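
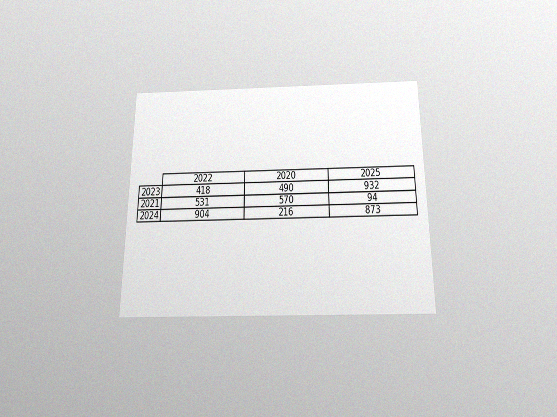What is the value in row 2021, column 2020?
The chart is viewed slightly from below, with some photo noise. The (2021, 2020) cell reads 570.

570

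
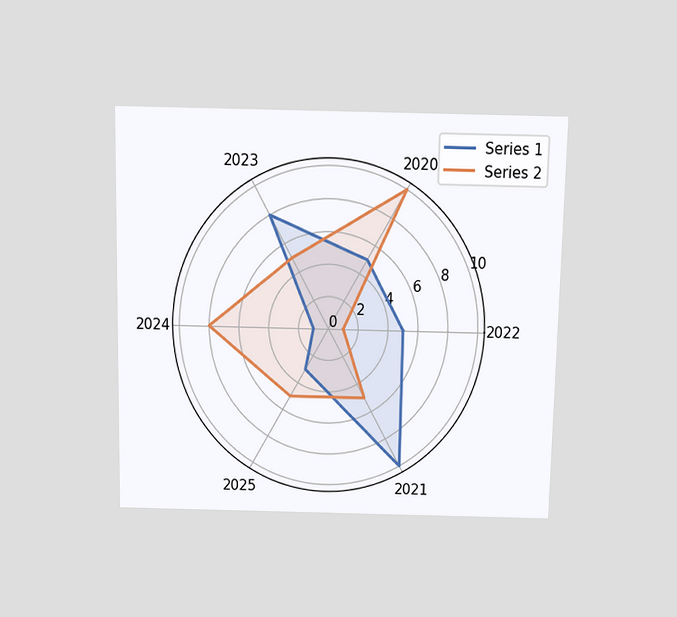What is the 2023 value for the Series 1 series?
8

The chart is viewed slightly from above. On the 2023 axis, Series 1 reaches 8.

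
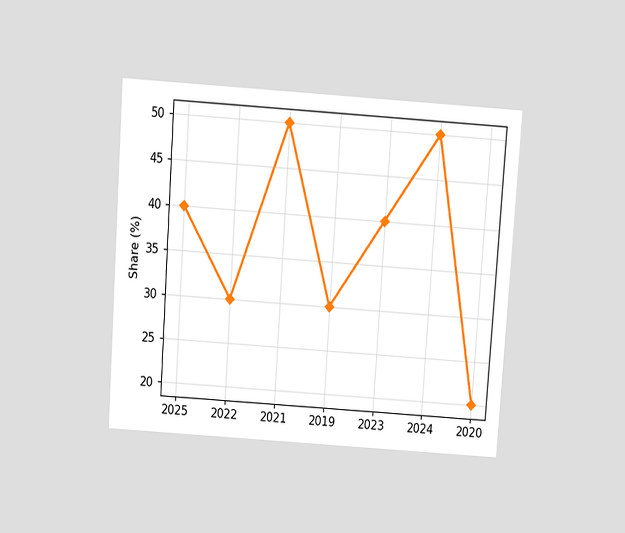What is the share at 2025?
The chart is tilted about 4° clockwise and viewed slightly from above. At 2025, the line is at 40%.

40%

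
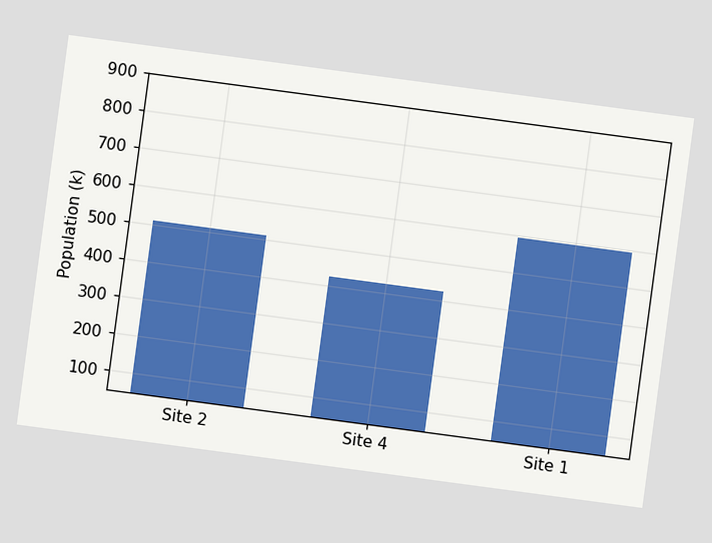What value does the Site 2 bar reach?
510k

The chart is tilted about 8° clockwise. Reading along the chart's y-axis, the Site 2 bar reaches 510k.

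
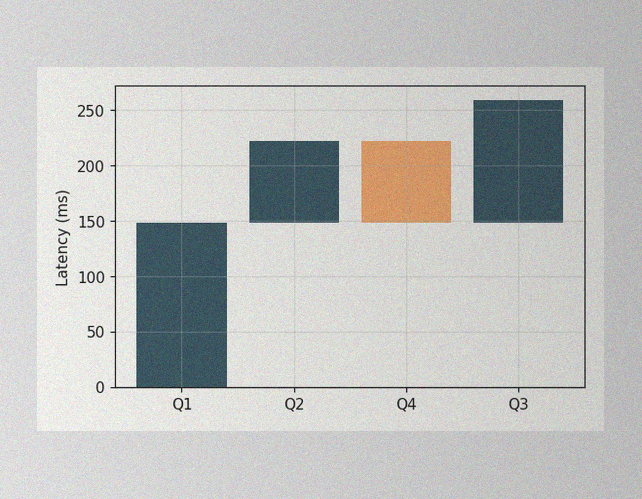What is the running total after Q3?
259ms

The image has some photo noise and uneven lighting. After Q3 the running total reaches 259ms.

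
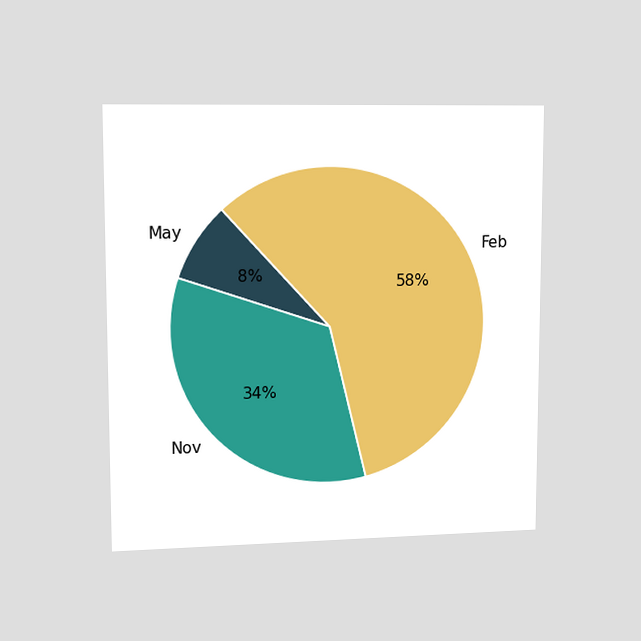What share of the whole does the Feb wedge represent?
58%

The chart is viewed slightly from the left. The Feb slice takes up 58% of the pie.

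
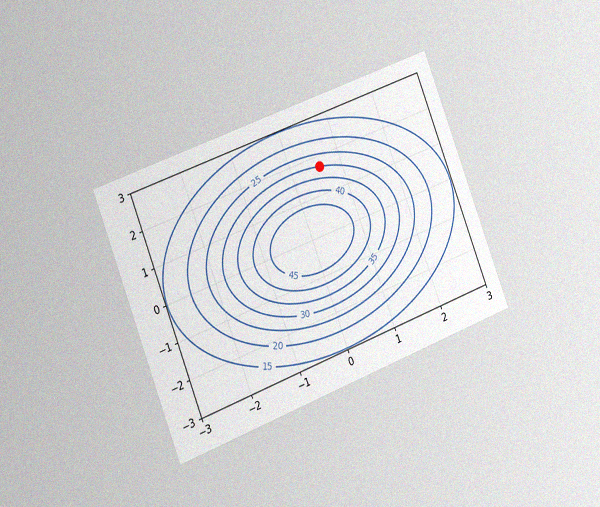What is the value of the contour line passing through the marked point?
The chart is tilted about 21° counter-clockwise and viewed slightly from the left, with some photo noise. The marked point sits on the contour labelled 30.

30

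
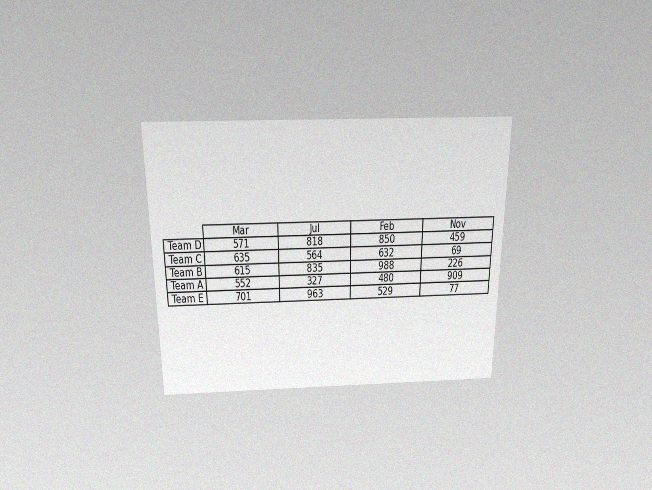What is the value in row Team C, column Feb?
The chart is viewed slightly from above, with some photo noise. The (Team C, Feb) cell reads 632.

632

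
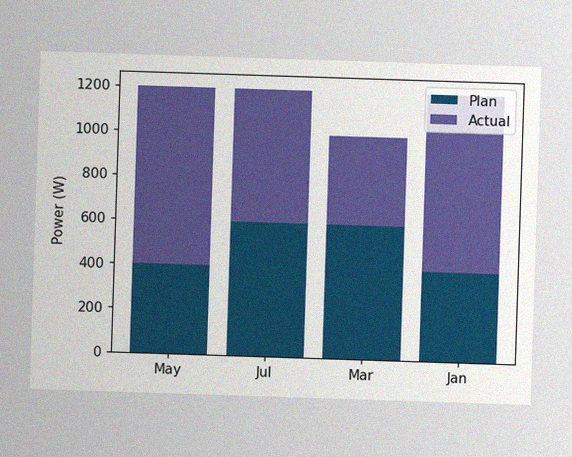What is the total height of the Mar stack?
The image has some photo noise and uneven lighting. The Mar stack's top reaches 1000W on the y-axis.

1000W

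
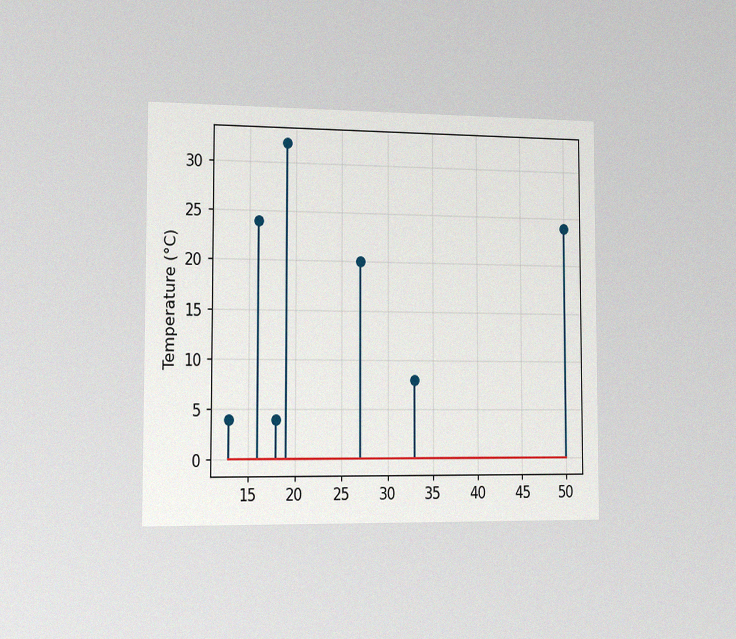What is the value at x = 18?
4°C

The chart is viewed slightly from the left, with some photo noise. The stem at x=18 reaches 4°C.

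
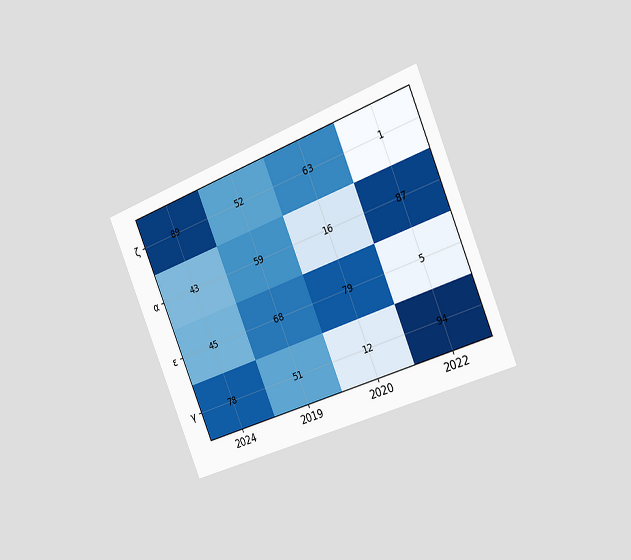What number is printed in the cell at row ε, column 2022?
5

The chart is tilted about 23° counter-clockwise and viewed slightly from the right. The (ε, 2022) cell reads 5.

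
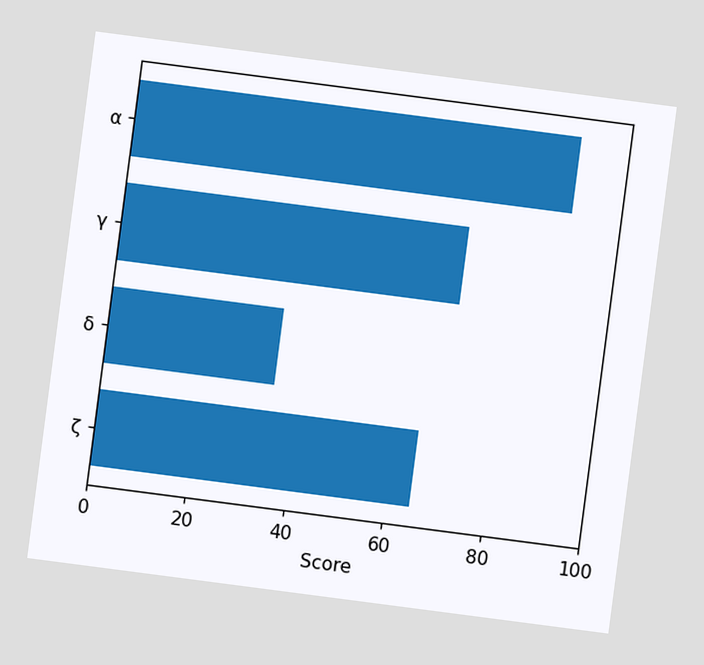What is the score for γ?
70

The chart is tilted about 7° clockwise. Reading along the chart's x-axis, the γ bar reaches 70.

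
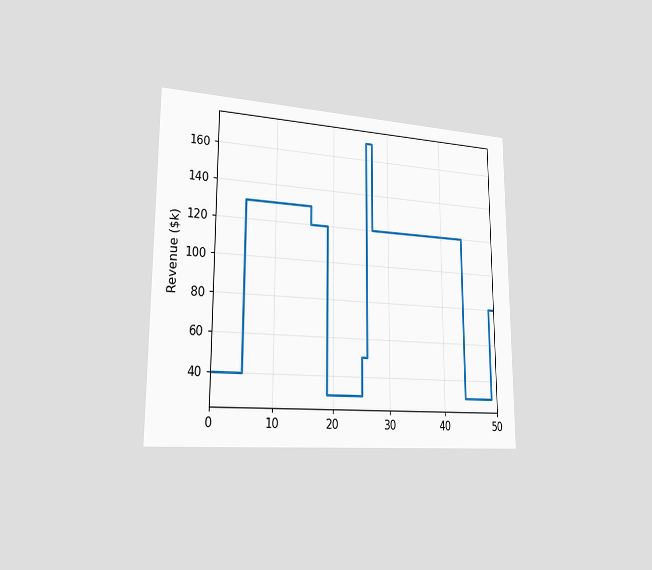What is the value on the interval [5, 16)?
The chart is viewed slightly from the left. On [5, 16) the step sits at $130k.

$130k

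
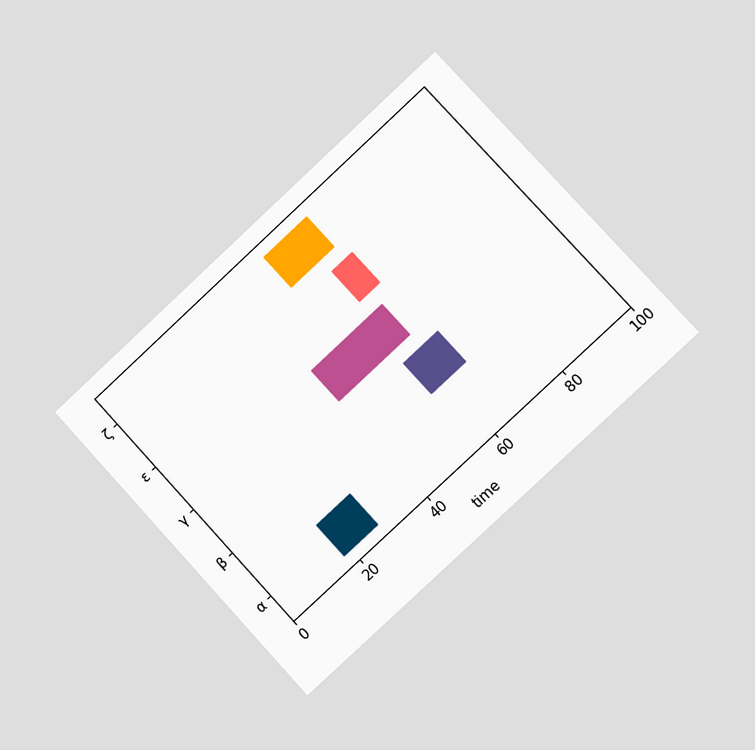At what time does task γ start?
40

The chart is tilted about 43° counter-clockwise and viewed slightly from the right. The γ bar begins at t=40.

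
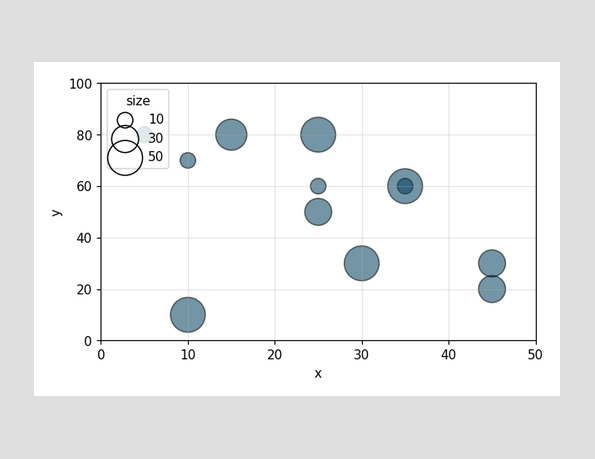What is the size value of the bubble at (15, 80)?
Matching the bubble at (15, 80) against the size legend gives 40.

40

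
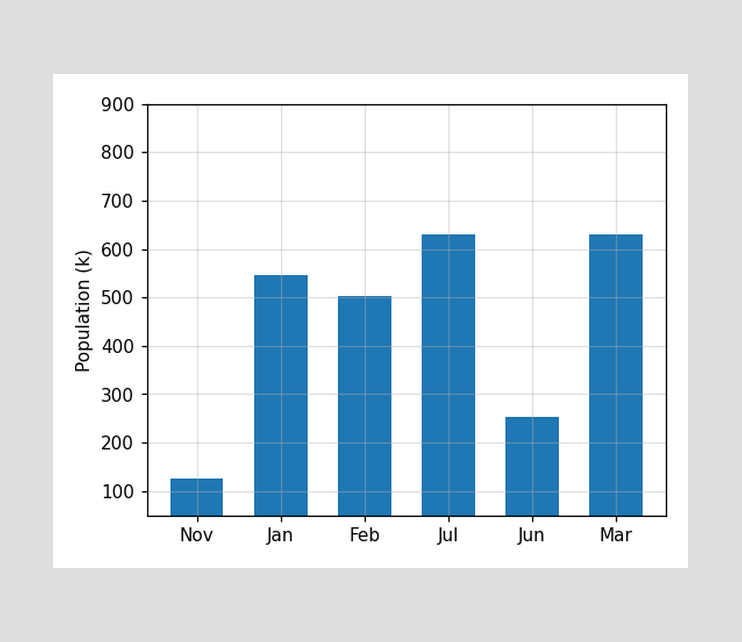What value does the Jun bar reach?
Reading along the chart's y-axis, the Jun bar reaches 252k.

252k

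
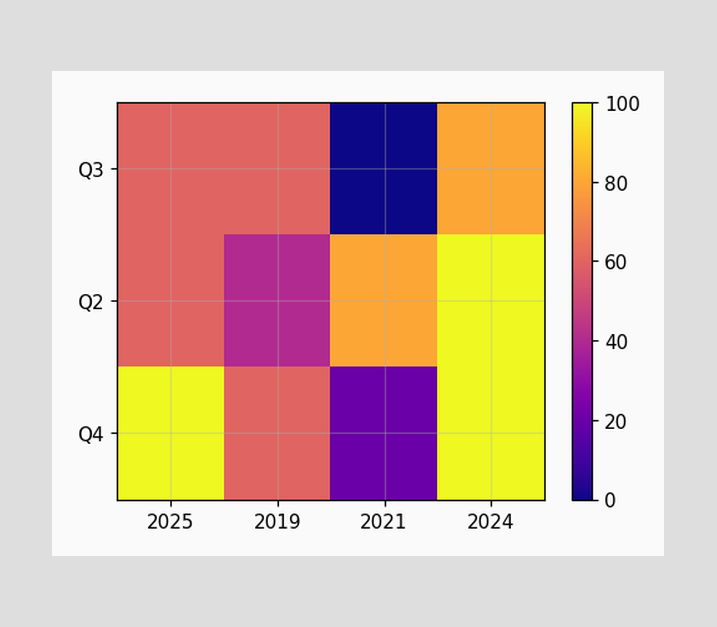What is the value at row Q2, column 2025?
Matching cell (Q2, 2025) against the colorbar gives 60.

60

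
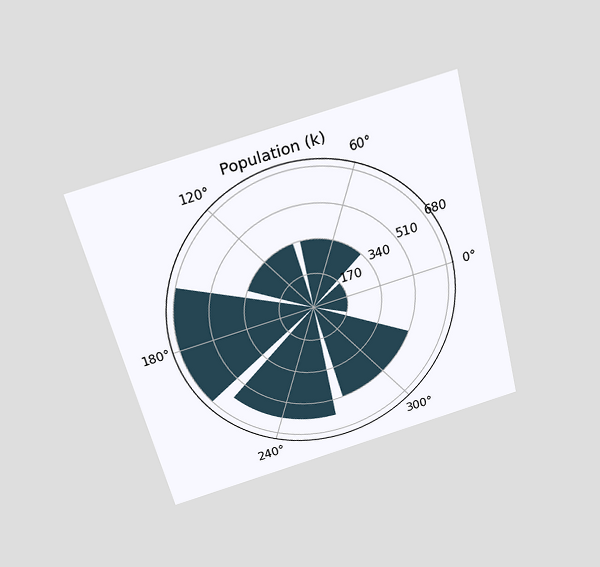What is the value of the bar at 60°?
The chart is tilted about 14° counter-clockwise and viewed slightly from above. The bar at 60° reaches 340k on the radial axis.

340k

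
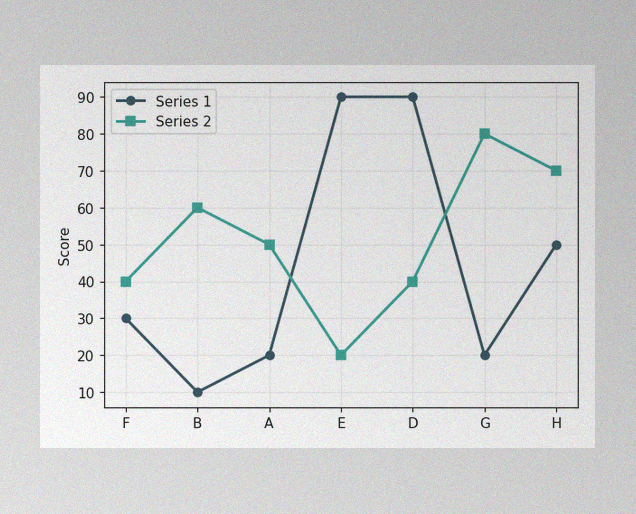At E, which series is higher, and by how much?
Series 1, by 70

The image has some photo noise and uneven lighting. At E, Series 1 sits above the other line by 70.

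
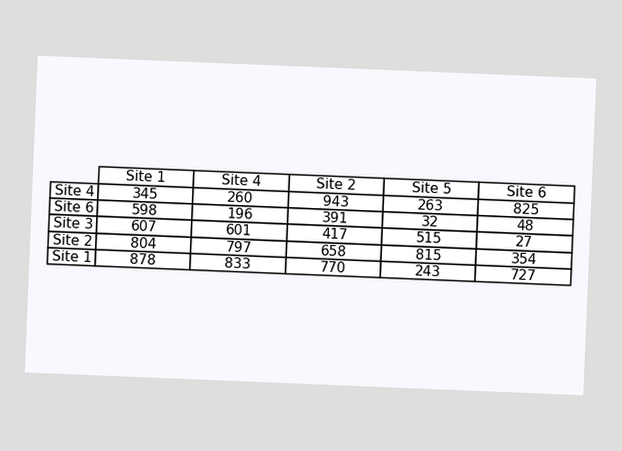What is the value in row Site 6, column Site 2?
391

The chart is tilted about 2° clockwise. The (Site 6, Site 2) cell reads 391.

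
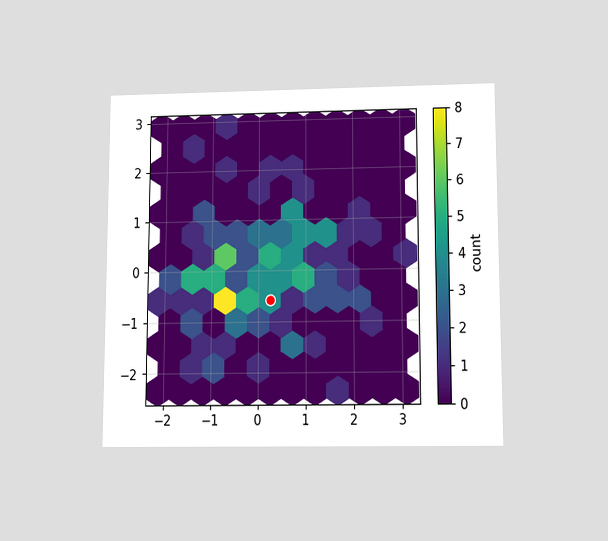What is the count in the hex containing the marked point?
The chart is viewed slightly from below. The marked hex reads 4 on the colorbar.

4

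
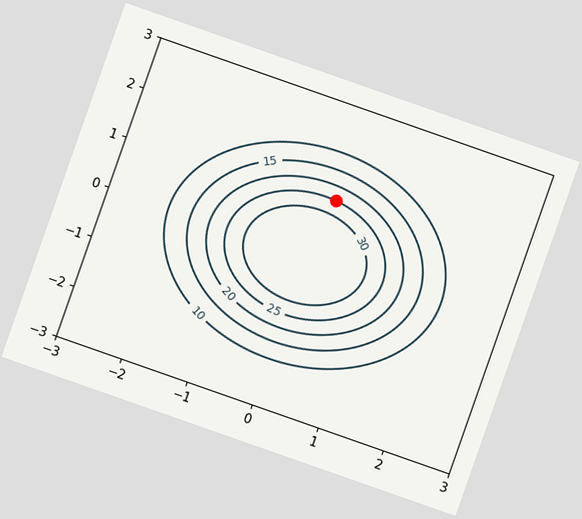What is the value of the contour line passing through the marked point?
25

The chart is tilted about 19° clockwise. The marked point sits on the contour labelled 25.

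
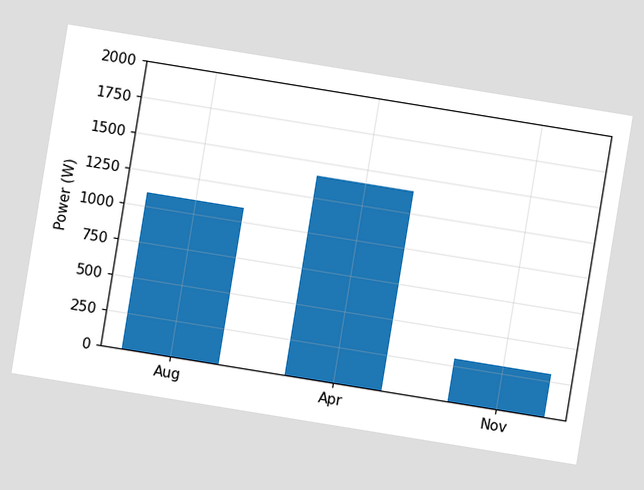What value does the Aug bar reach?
The chart is tilted about 9° clockwise. Reading along the chart's y-axis, the Aug bar reaches 1100W.

1100W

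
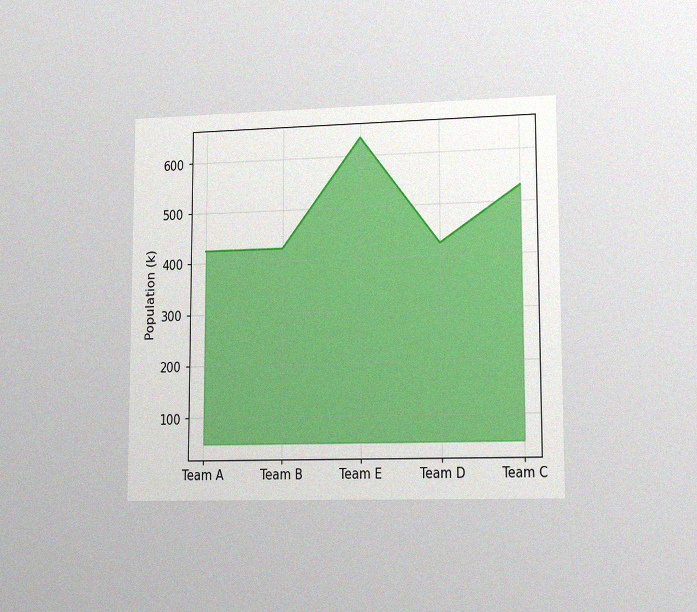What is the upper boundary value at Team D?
424k

The chart is viewed slightly from the right, with some photo noise. At Team D the upper boundary is at 424k.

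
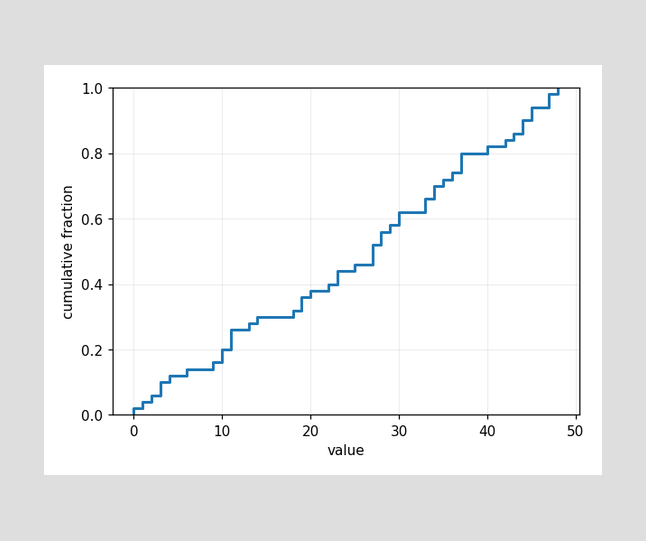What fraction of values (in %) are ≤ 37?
80%

At x=37 the ECDF step is at 80%.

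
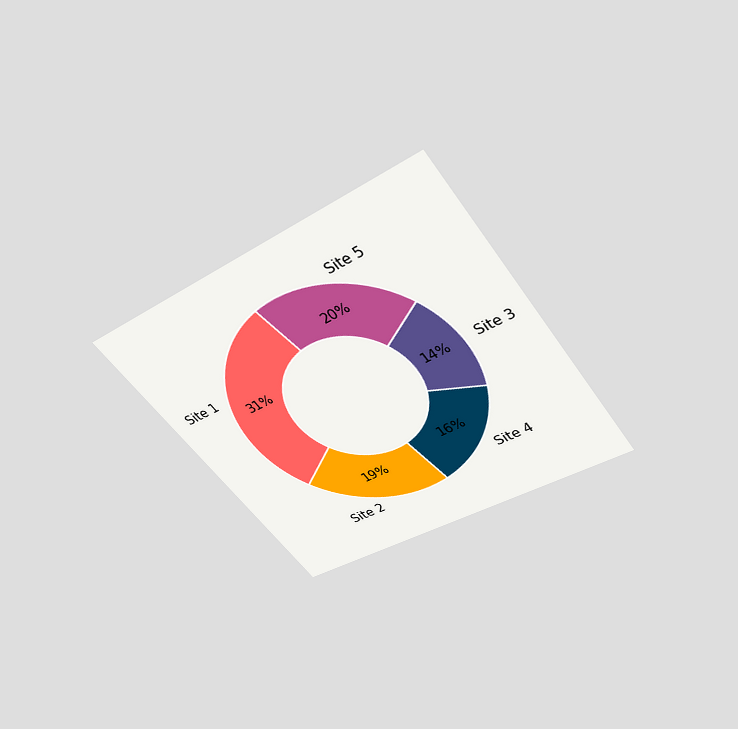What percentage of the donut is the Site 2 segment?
The chart is tilted about 36° counter-clockwise and viewed slightly from above. The Site 2 segment takes up 19% of the ring.

19%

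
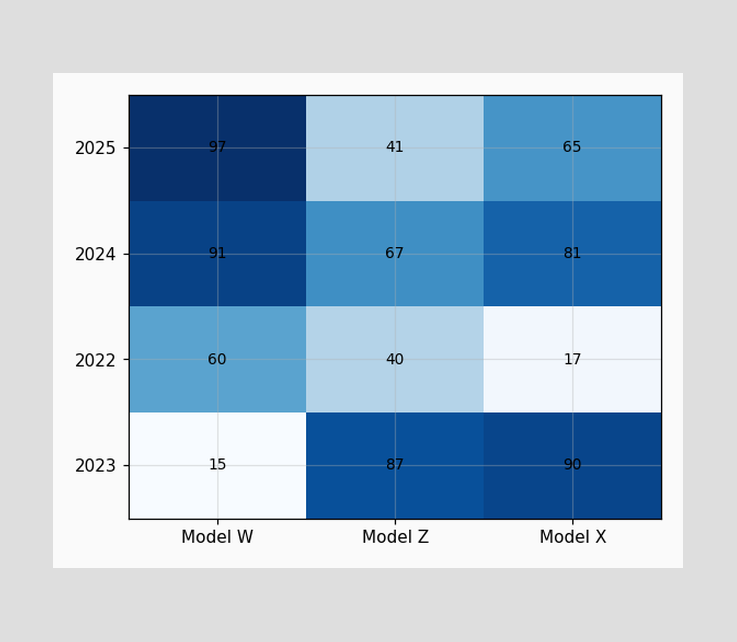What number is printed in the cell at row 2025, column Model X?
65

The (2025, Model X) cell reads 65.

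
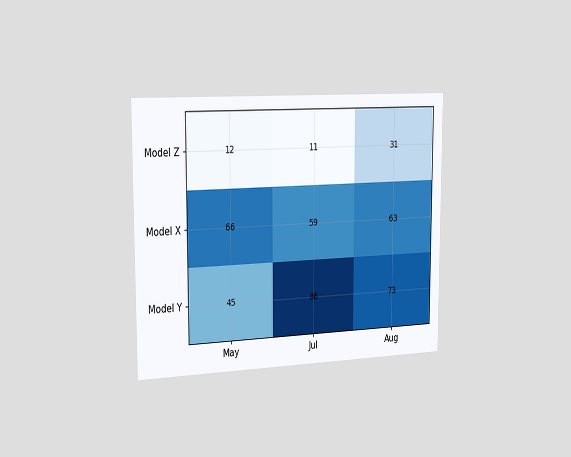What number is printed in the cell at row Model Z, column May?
12

The chart is viewed slightly from the left. The (Model Z, May) cell reads 12.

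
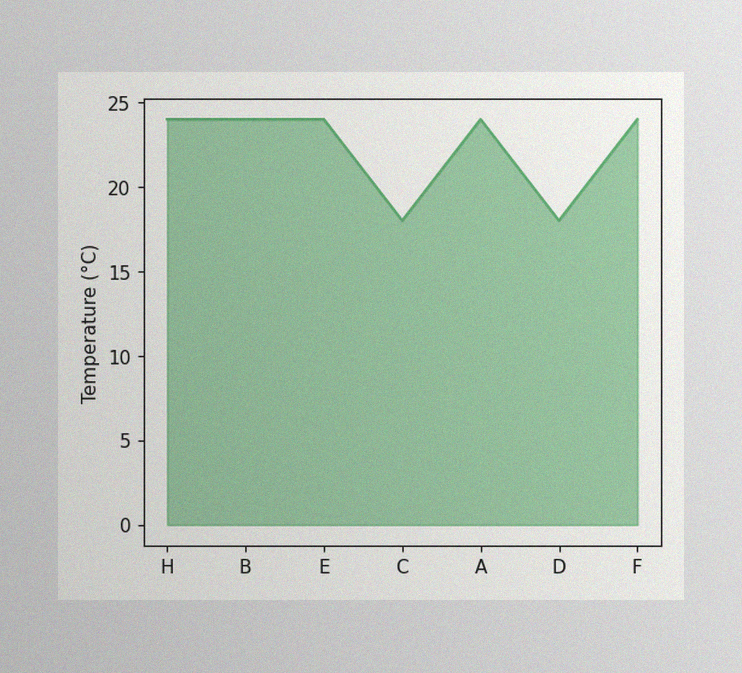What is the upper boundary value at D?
The image has some photo noise and uneven lighting. At D the upper boundary is at 18°C.

18°C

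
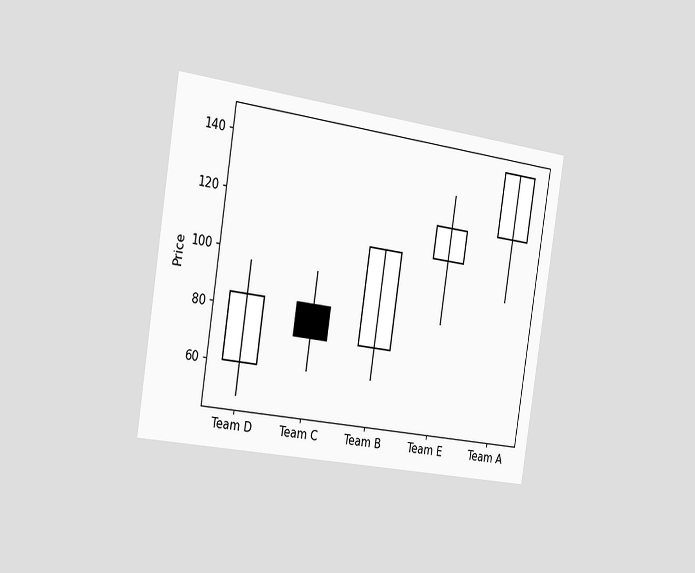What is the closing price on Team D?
The chart is tilted about 9° clockwise and viewed slightly from the left. The Team D candle closes at 84.

84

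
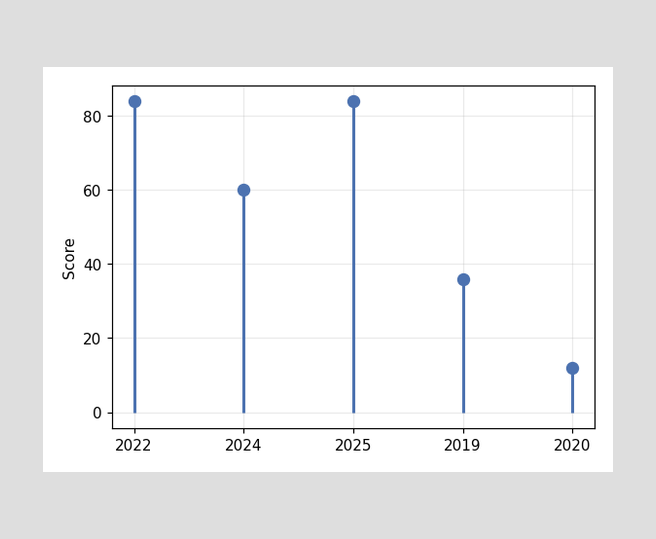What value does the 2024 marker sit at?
60

The 2024 marker sits at 60.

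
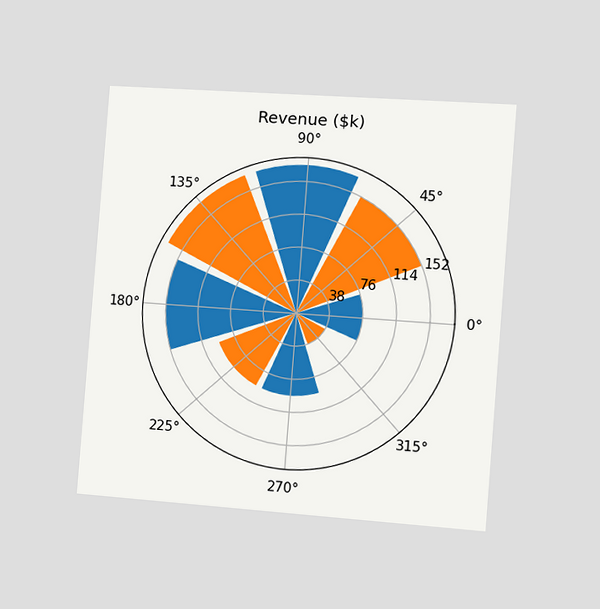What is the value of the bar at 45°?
The chart is tilted about 4° clockwise and viewed slightly from the right. The bar at 45° reaches $152k on the radial axis.

$152k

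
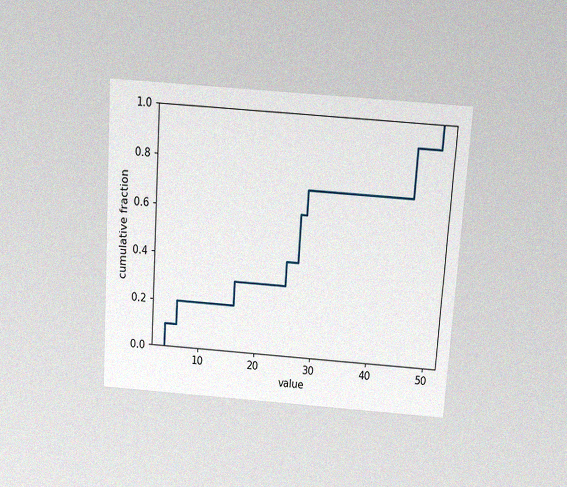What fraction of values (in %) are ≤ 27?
60%

The chart is tilted about 4° clockwise and viewed slightly from above, with some photo noise. At x=27 the ECDF step is at 60%.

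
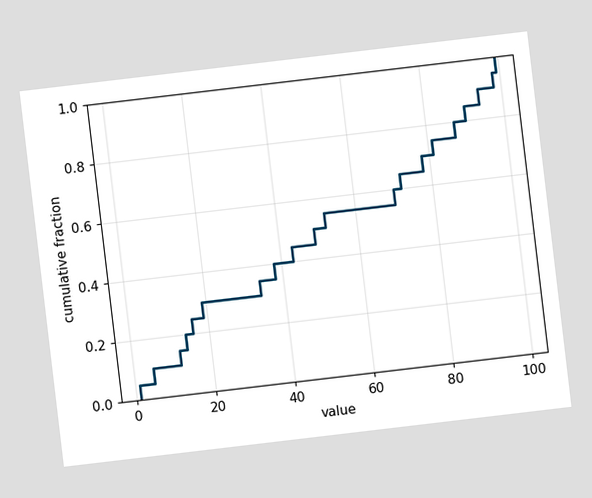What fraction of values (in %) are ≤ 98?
95%

The chart is tilted about 7° counter-clockwise. At x=98 the ECDF step is at 95%.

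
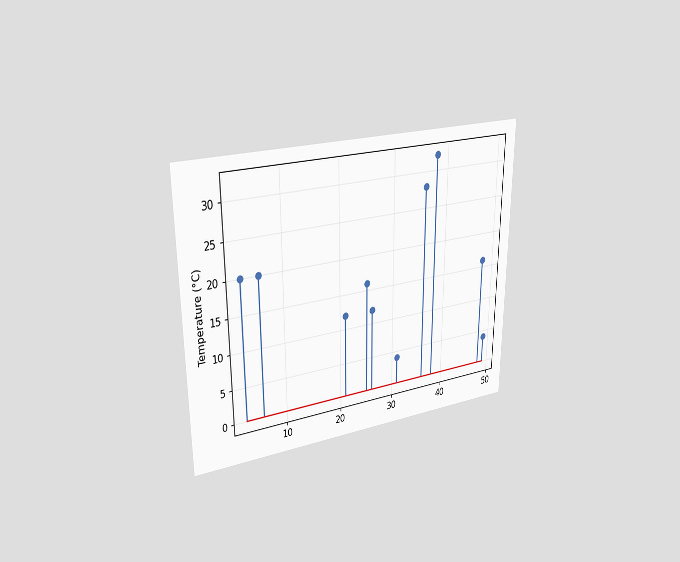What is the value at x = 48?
The chart is viewed at a slight angle. The stem at x=48 reaches 16°C.

16°C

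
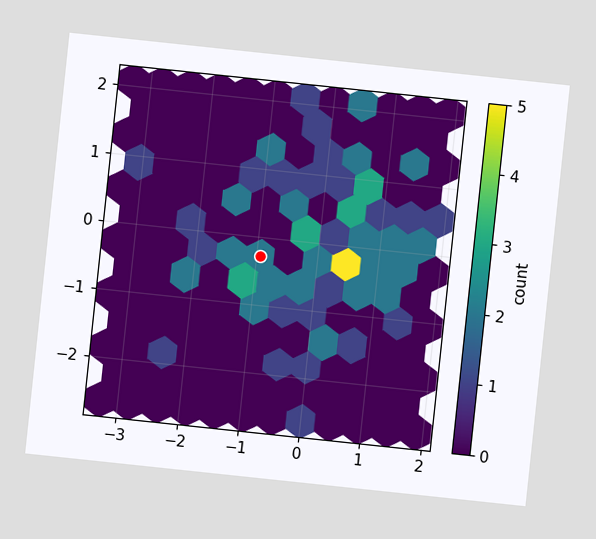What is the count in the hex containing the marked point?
The chart is tilted about 6° clockwise. The marked hex reads 2 on the colorbar.

2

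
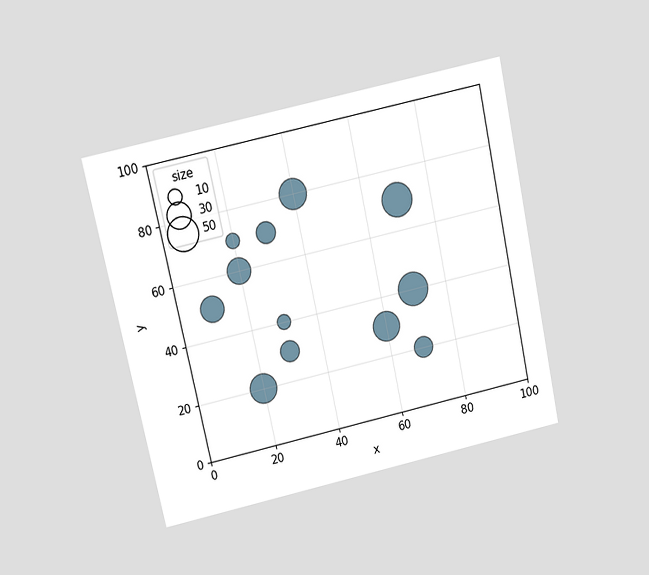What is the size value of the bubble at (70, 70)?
The chart is tilted about 12° counter-clockwise and viewed at a slight angle. Matching the bubble at (70, 70) against the size legend gives 50.

50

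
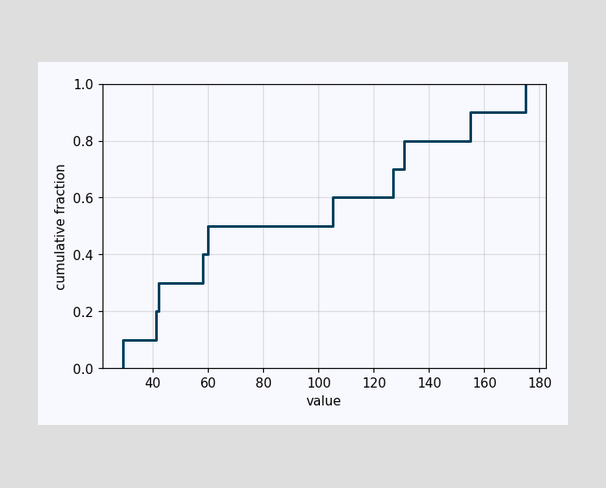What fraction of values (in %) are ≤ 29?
At x=29 the ECDF step is at 10%.

10%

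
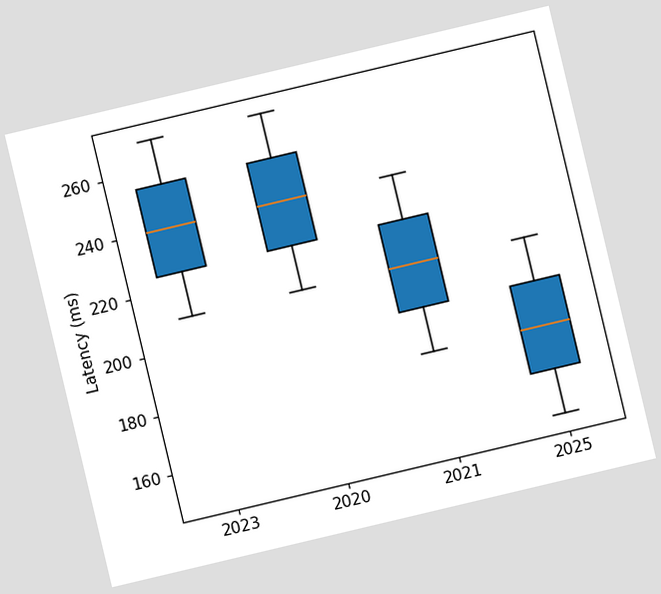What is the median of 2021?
The chart is tilted about 13° counter-clockwise. The median line in the 2021 box sits at 210ms.

210ms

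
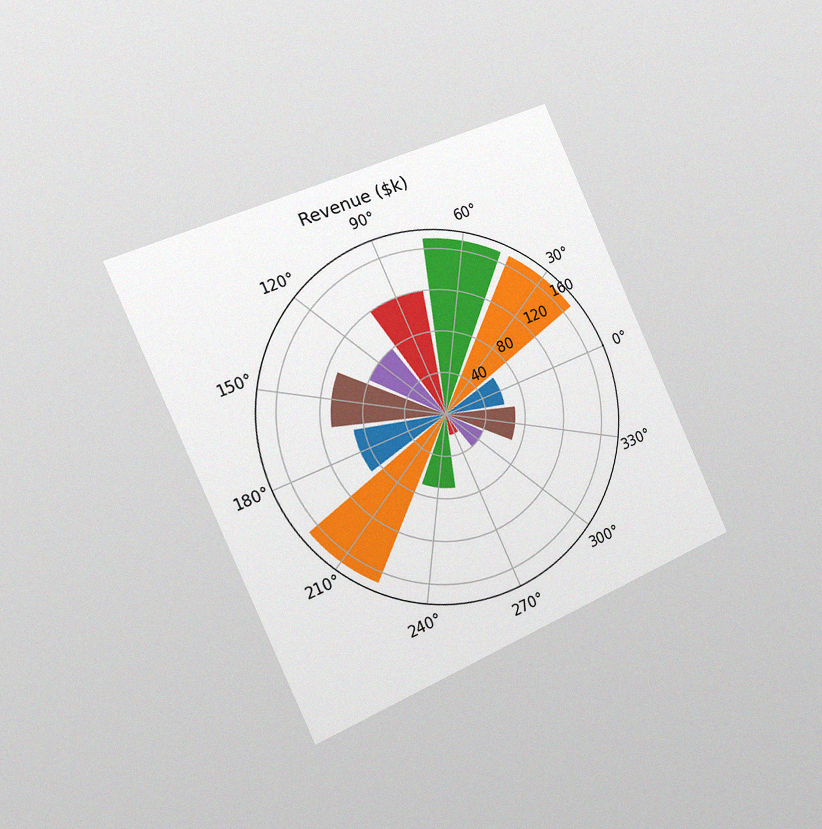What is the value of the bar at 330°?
The chart is tilted about 24° counter-clockwise and viewed slightly from the left, with some photo noise. The bar at 330° reaches $70k on the radial axis.

$70k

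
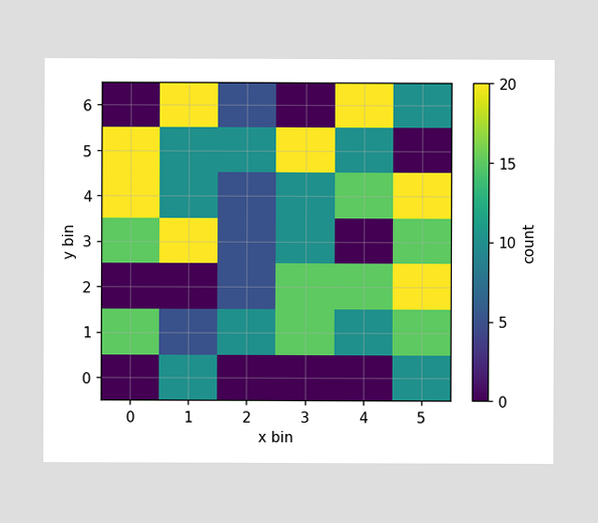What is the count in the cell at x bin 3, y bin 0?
0

Matching the cell (3, 0) against the colorbar gives 0.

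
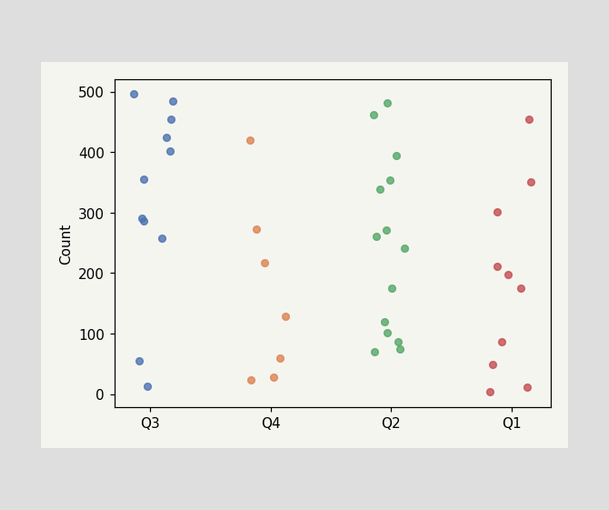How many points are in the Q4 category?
7

Counting the markers in the Q4 column gives 7.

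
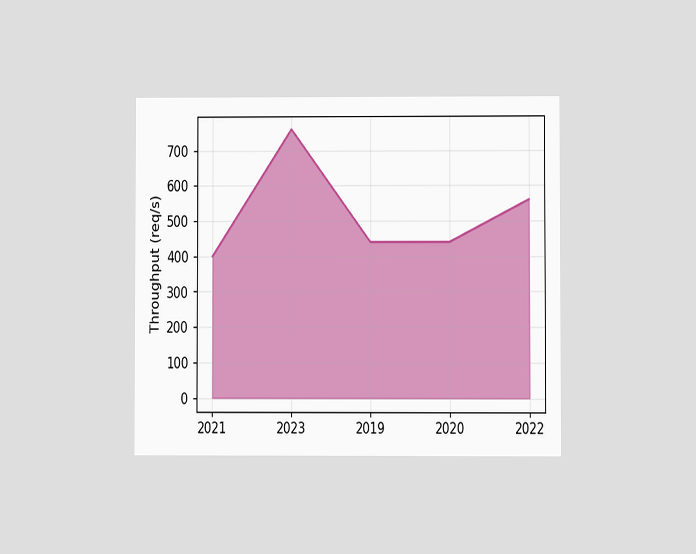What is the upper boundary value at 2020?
440req/s

The chart is viewed at a slight angle. At 2020 the upper boundary is at 440req/s.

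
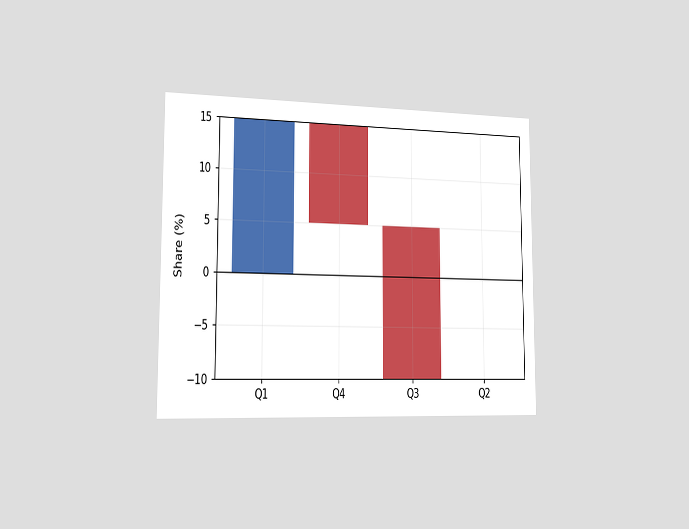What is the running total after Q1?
15%

The chart is viewed slightly from the left. After Q1 the running total reaches 15%.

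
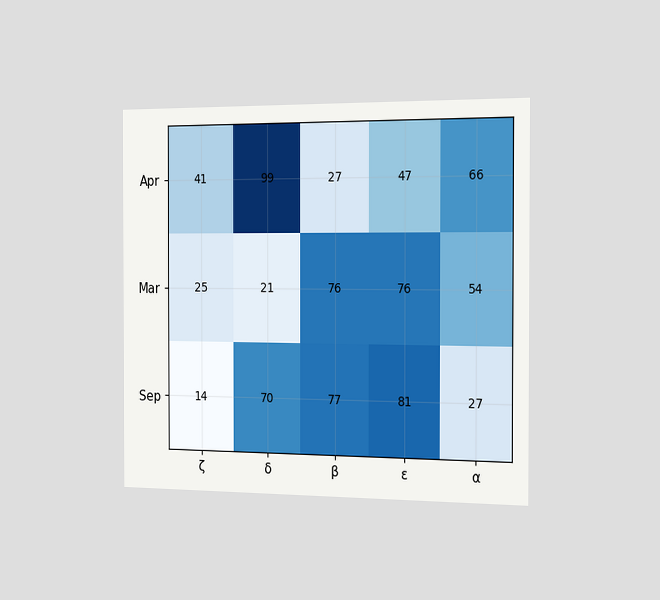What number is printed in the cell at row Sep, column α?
The chart is viewed slightly from the right. The (Sep, α) cell reads 27.

27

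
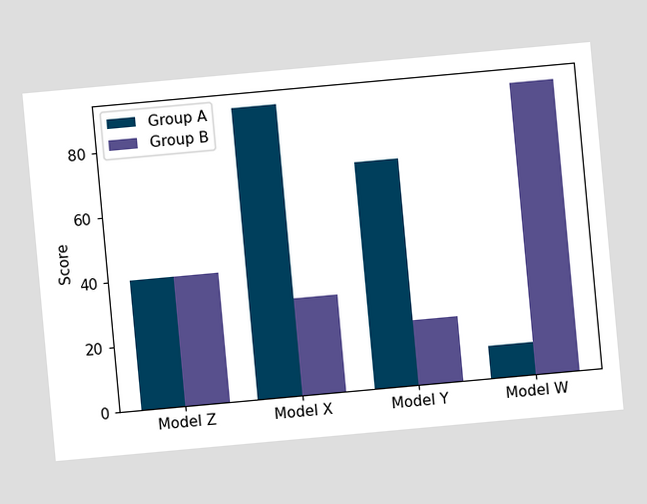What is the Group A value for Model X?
The chart is tilted about 5° counter-clockwise. The Group A bar at Model X reaches 90 on the y-axis.

90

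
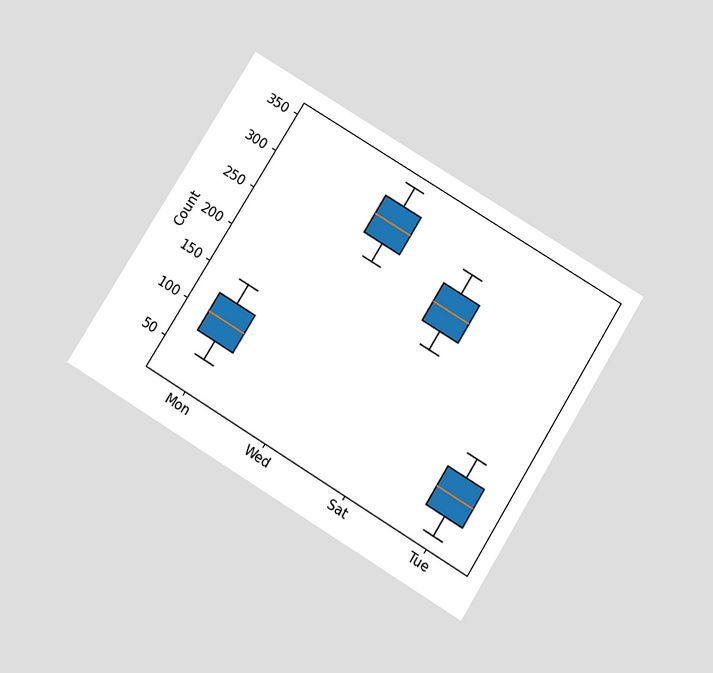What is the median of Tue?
75

The chart is tilted about 32° clockwise and viewed slightly from below. The median line in the Tue box sits at 75.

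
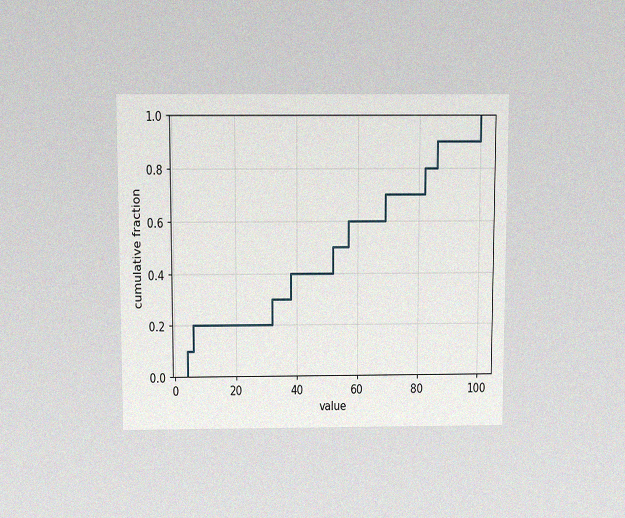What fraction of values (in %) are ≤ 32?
The chart is viewed slightly from above, with some photo noise. At x=32 the ECDF step is at 30%.

30%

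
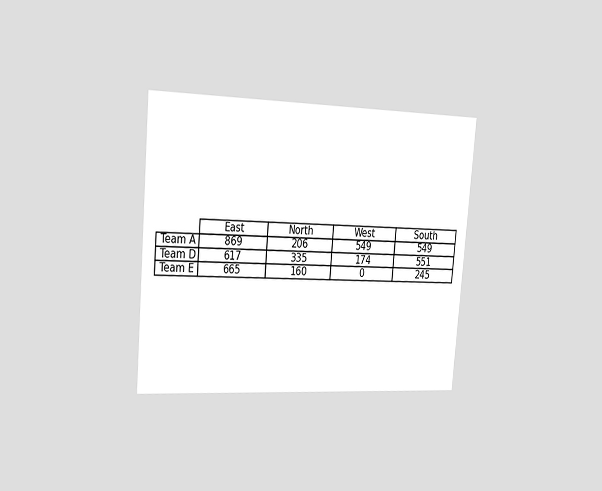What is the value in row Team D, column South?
The chart is tilted about 5° clockwise and viewed slightly from the left. The (Team D, South) cell reads 551.

551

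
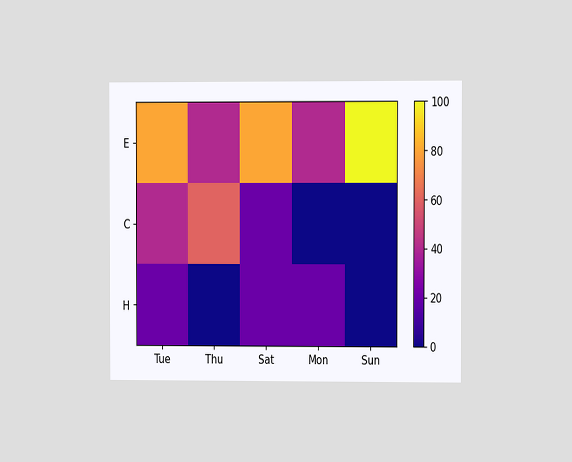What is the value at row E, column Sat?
80

The chart is viewed at a slight angle. Matching cell (E, Sat) against the colorbar gives 80.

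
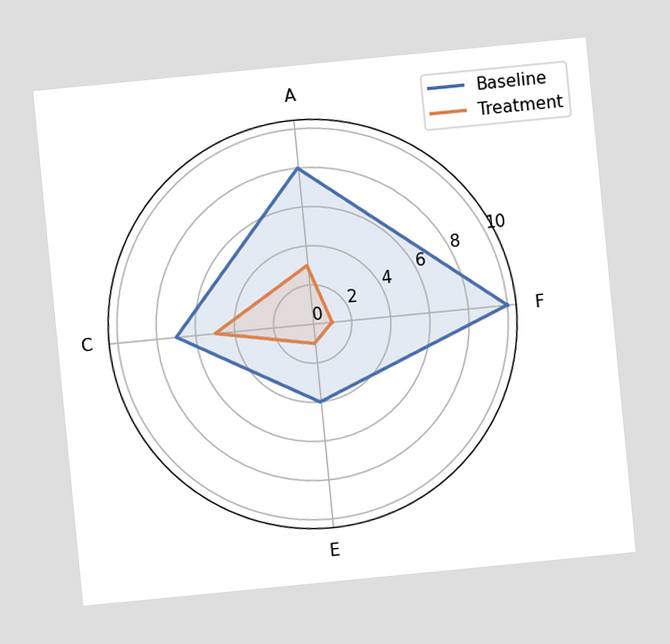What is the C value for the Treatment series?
The chart is tilted about 6° counter-clockwise. On the C axis, Treatment reaches 5.

5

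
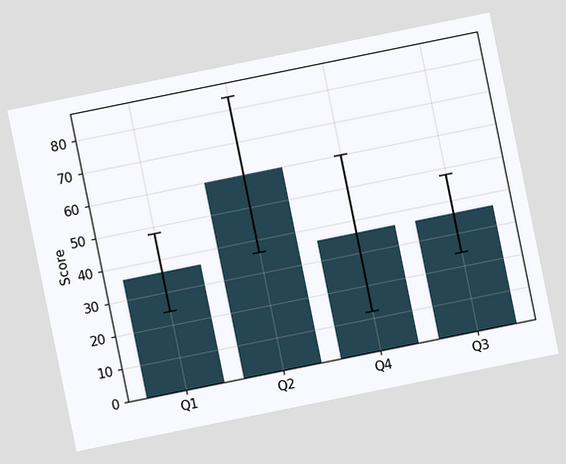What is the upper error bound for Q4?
The chart is tilted about 11° counter-clockwise. The Q4 bar's upper whisker reaches 60.

60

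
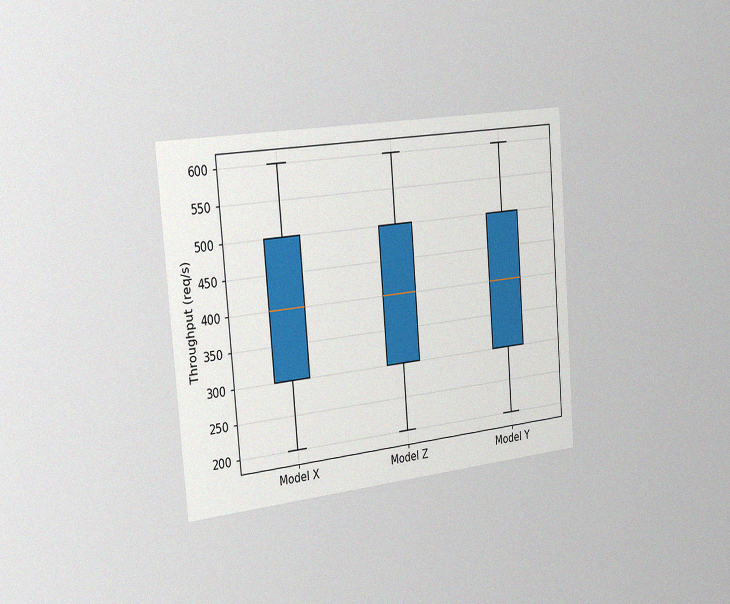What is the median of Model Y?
The chart is tilted about 5° counter-clockwise and viewed slightly from the left, with some photo noise. The median line in the Model Y box sits at 400req/s.

400req/s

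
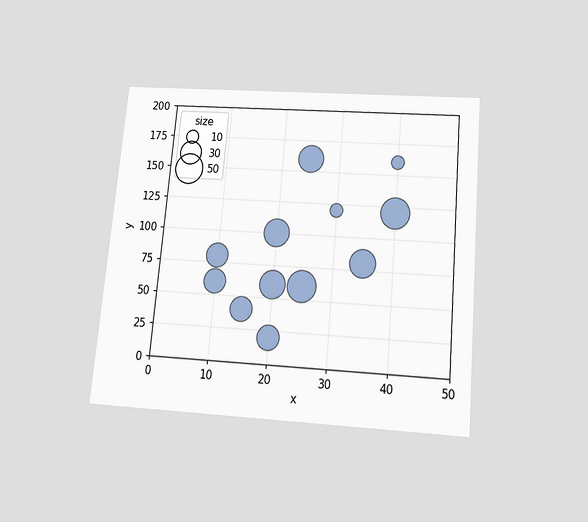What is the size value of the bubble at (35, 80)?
40

The chart is tilted about 5° clockwise and viewed slightly from below. Matching the bubble at (35, 80) against the size legend gives 40.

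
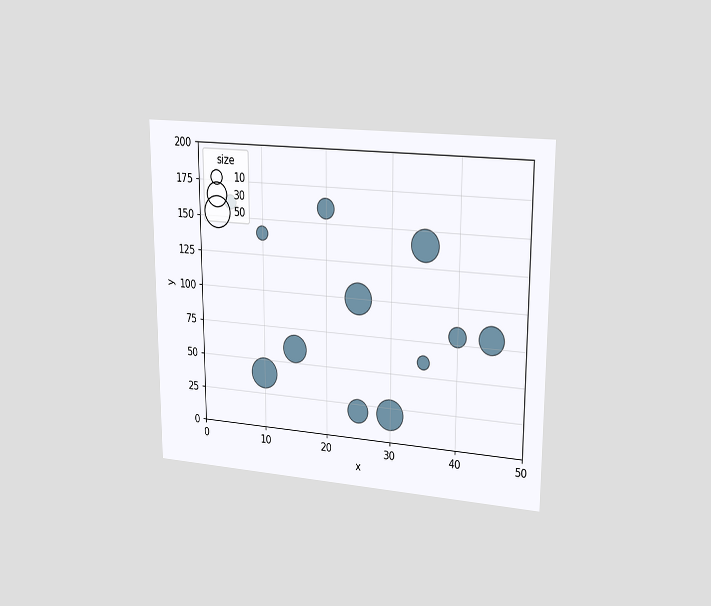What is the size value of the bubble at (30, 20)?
50

The chart is viewed slightly from the right. Matching the bubble at (30, 20) against the size legend gives 50.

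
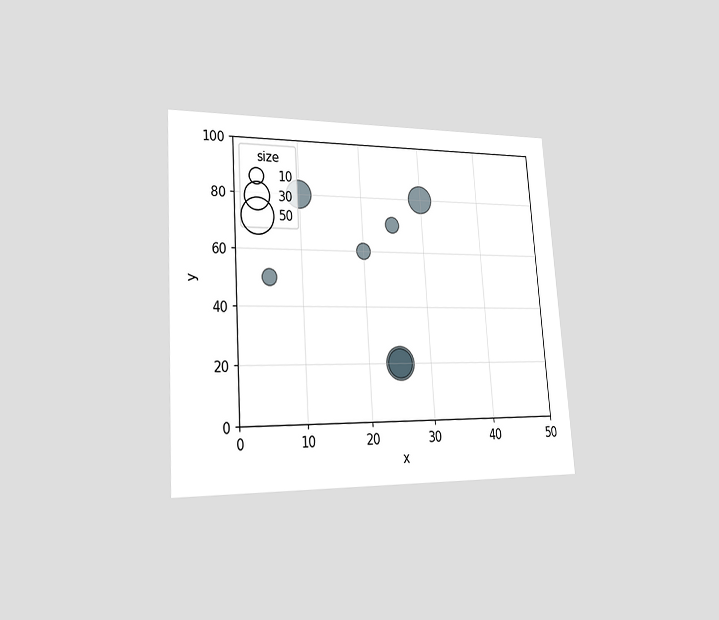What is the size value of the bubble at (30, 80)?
The chart is tilted about 4° counter-clockwise and viewed slightly from the left. Matching the bubble at (30, 80) against the size legend gives 30.

30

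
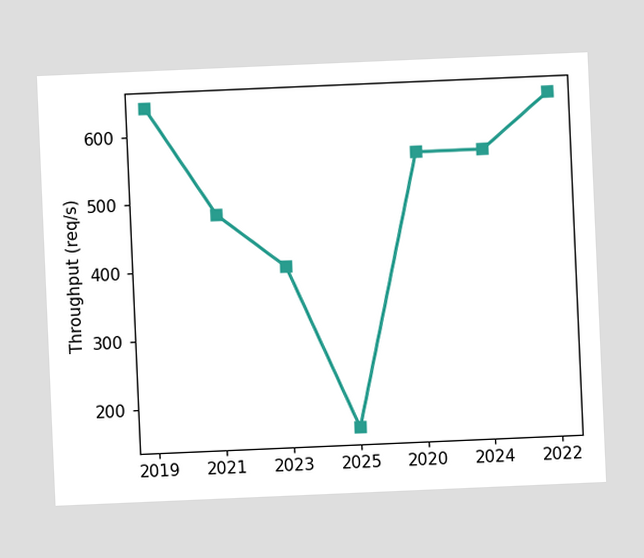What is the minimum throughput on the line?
The chart is tilted about 2° counter-clockwise. The lowest point is at 2025, and reading across to the y-axis gives 160req/s.

160req/s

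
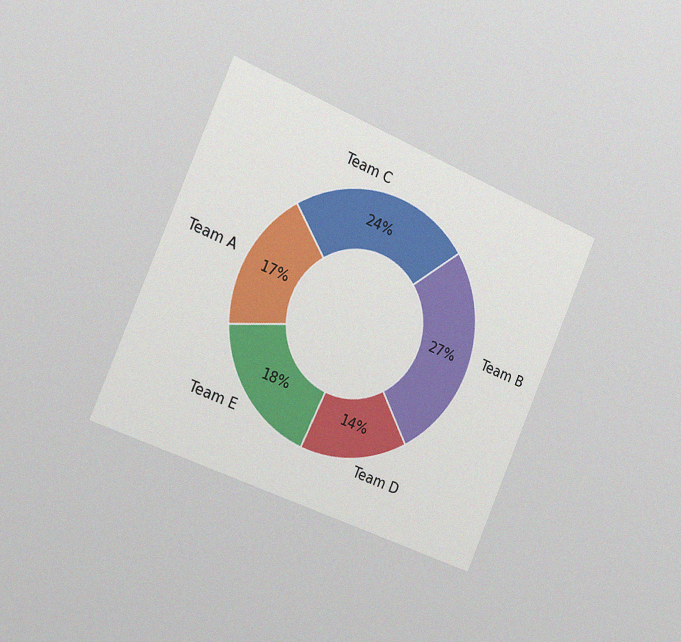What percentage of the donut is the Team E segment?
The chart is tilted about 23° clockwise and viewed slightly from the left, with some photo noise. The Team E segment takes up 18% of the ring.

18%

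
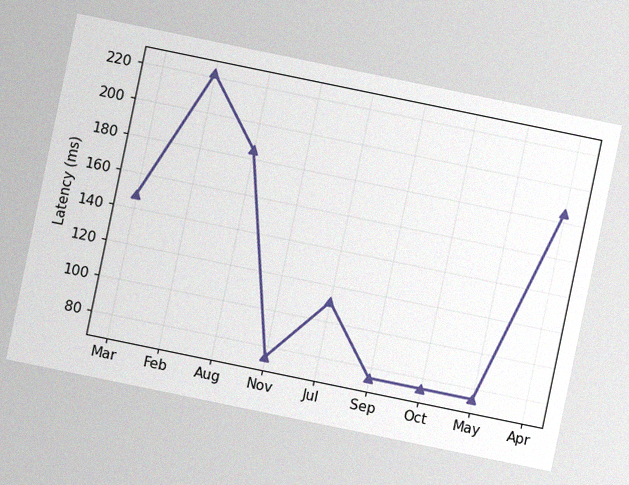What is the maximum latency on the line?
The chart is tilted about 12° clockwise, with some photo noise. The highest point is at Feb, and reading across to the y-axis gives 222ms.

222ms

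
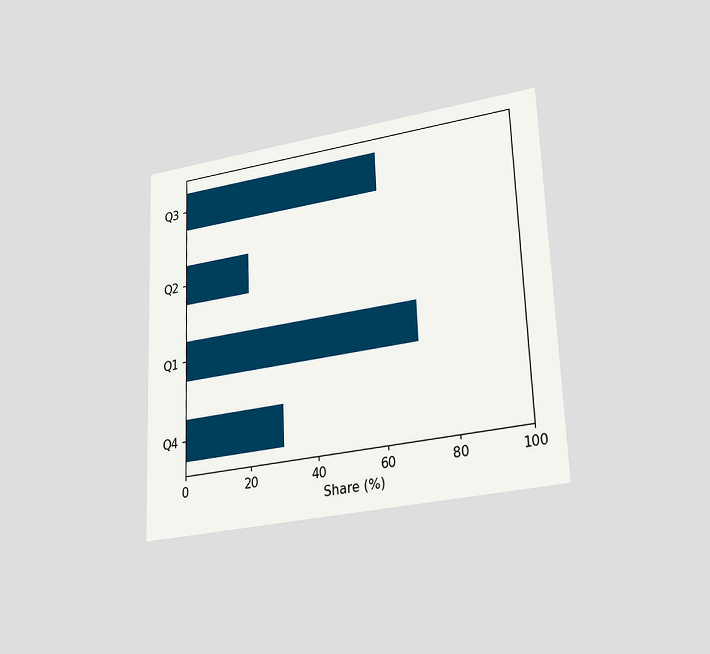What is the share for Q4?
The chart is tilted about 2° counter-clockwise and viewed at a slight angle. Reading along the chart's x-axis, the Q4 bar reaches 30%.

30%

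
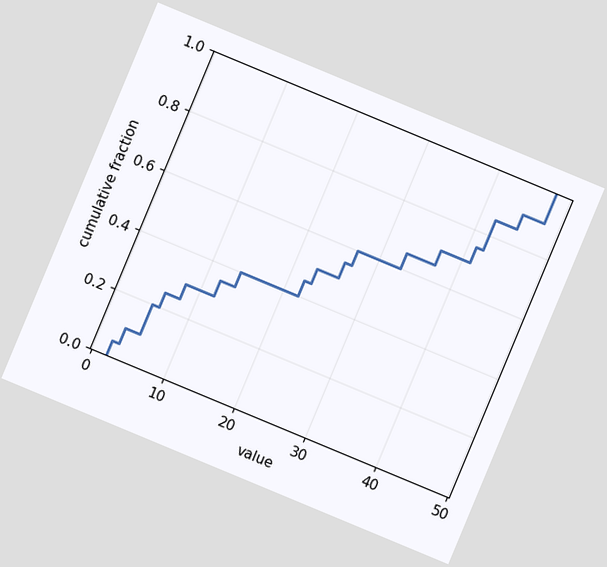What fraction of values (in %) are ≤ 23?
50%

The chart is tilted about 23° clockwise. At x=23 the ECDF step is at 50%.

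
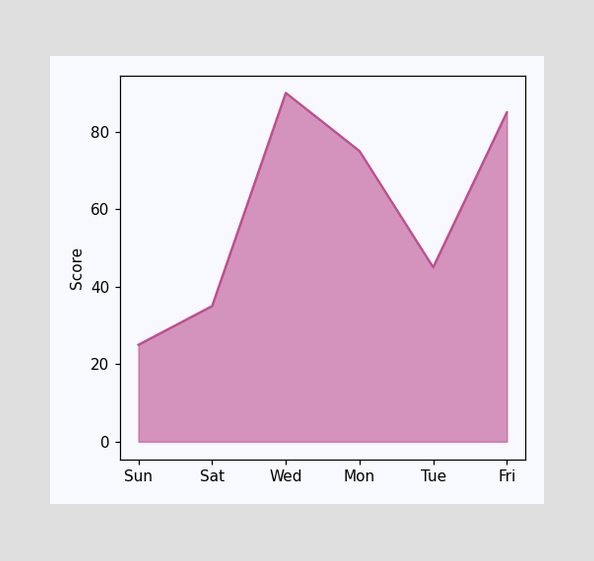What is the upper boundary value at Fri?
At Fri the upper boundary is at 85.

85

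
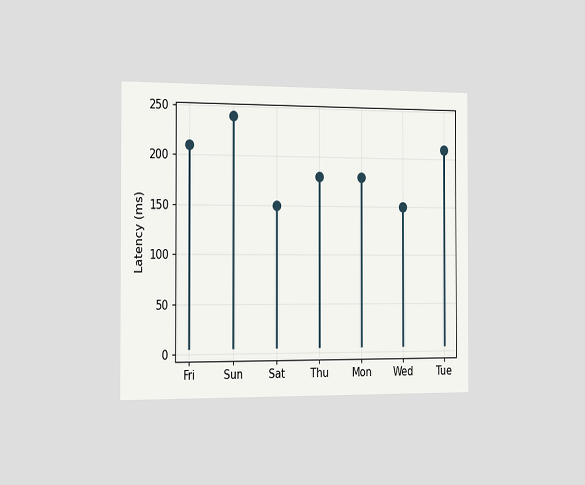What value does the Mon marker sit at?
180ms

The chart is viewed slightly from the left. The Mon marker sits at 180ms.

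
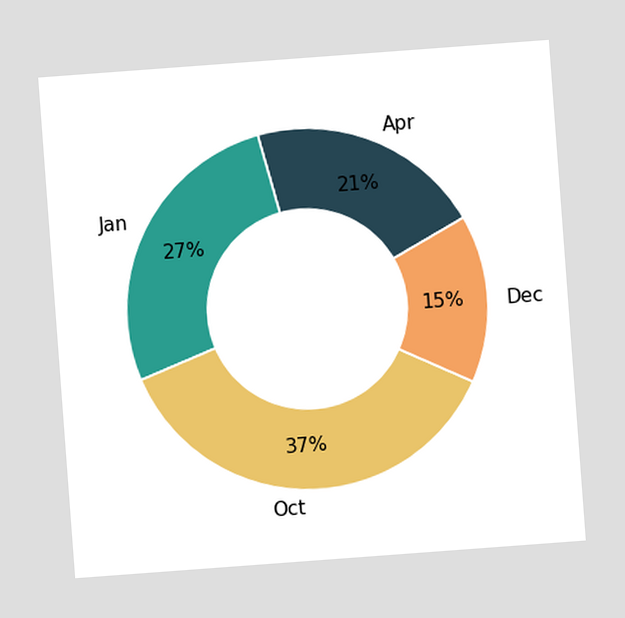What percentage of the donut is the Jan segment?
27%

The chart is tilted about 4° counter-clockwise. The Jan segment takes up 27% of the ring.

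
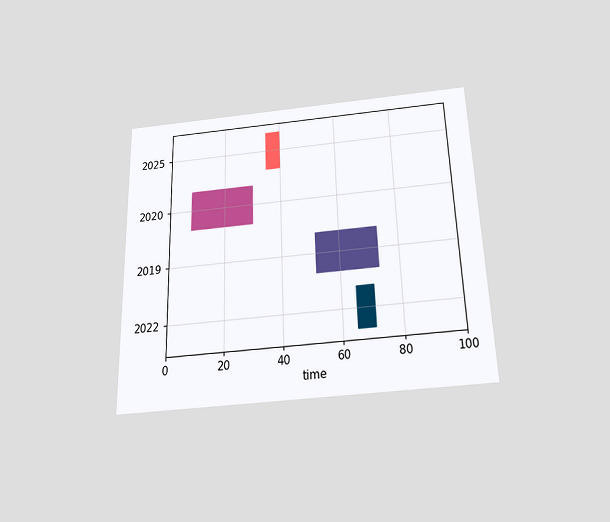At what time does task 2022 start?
The chart is viewed slightly from below. The 2022 bar begins at t=65.

65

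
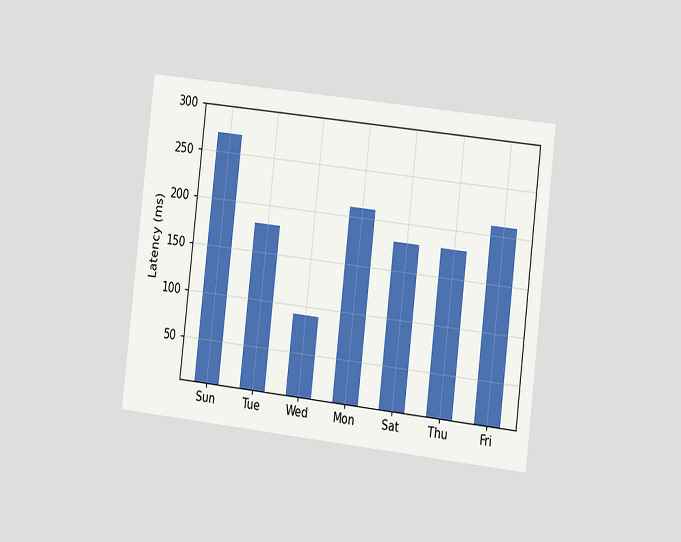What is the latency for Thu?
180ms

The chart is tilted about 7° clockwise and viewed slightly from the right. Reading along the chart's y-axis, the Thu bar reaches 180ms.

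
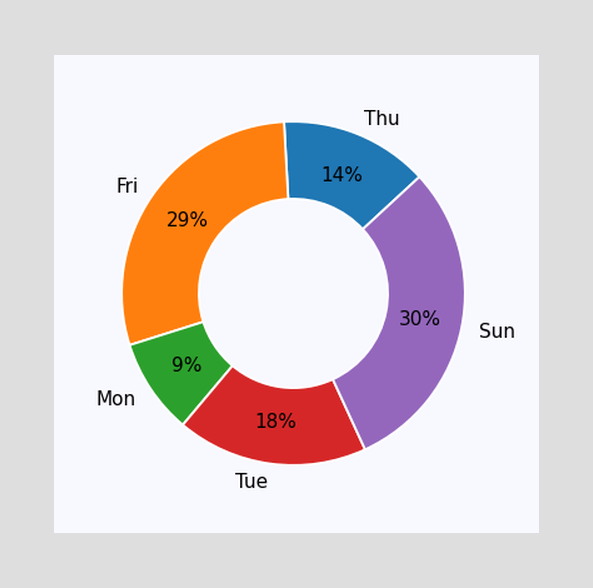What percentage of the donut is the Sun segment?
30%

The Sun segment takes up 30% of the ring.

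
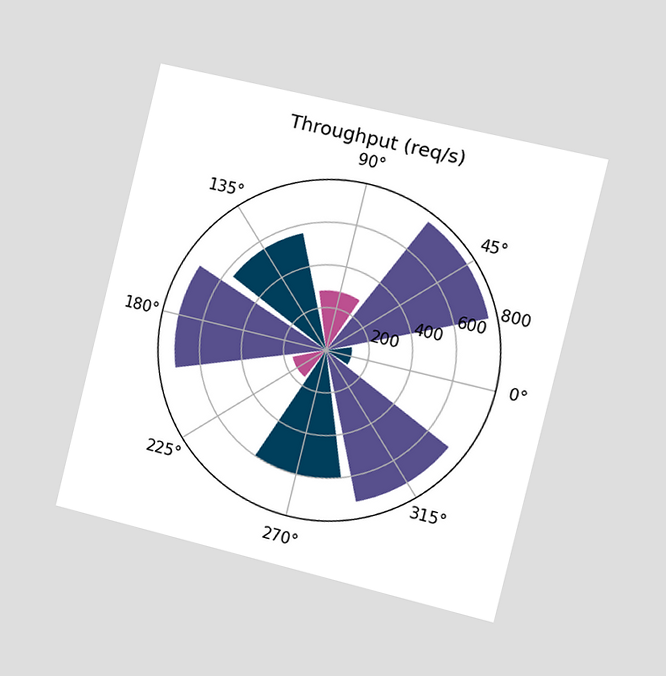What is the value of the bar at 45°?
760req/s

The chart is tilted about 14° clockwise and viewed slightly from the right. The bar at 45° reaches 760req/s on the radial axis.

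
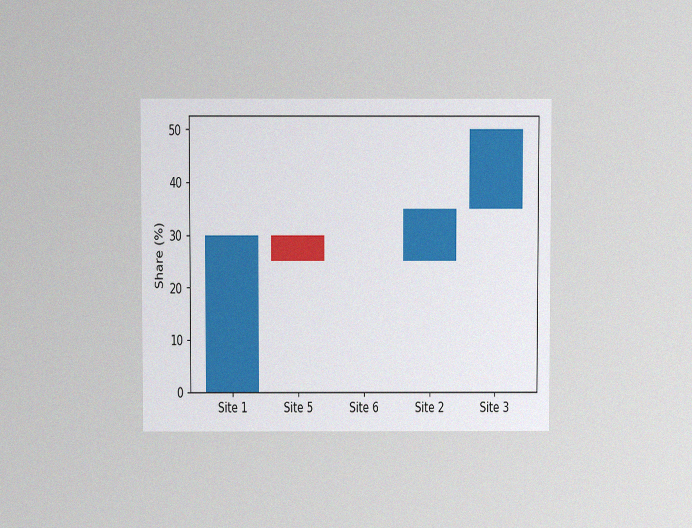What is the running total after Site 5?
25%

The chart is viewed slightly from above, with some photo noise. After Site 5 the running total reaches 25%.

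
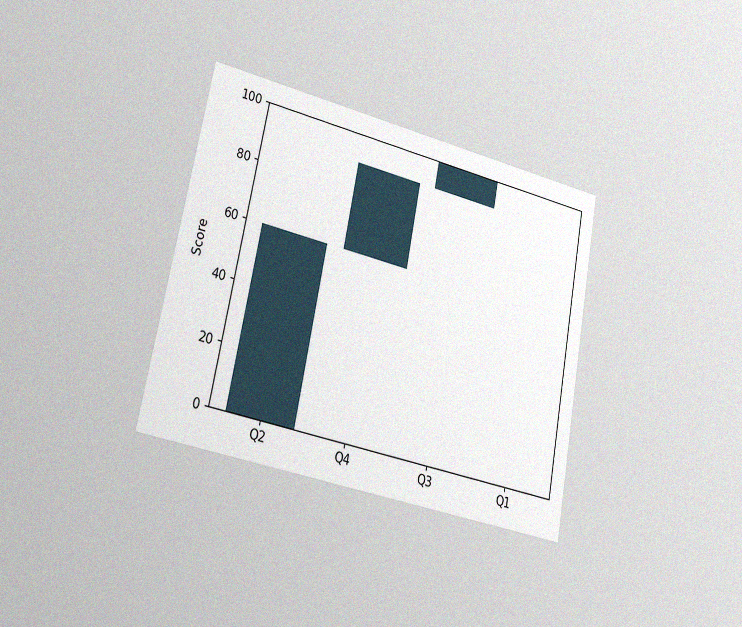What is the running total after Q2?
60

The chart is tilted about 11° clockwise and viewed slightly from the left, with some photo noise. After Q2 the running total reaches 60.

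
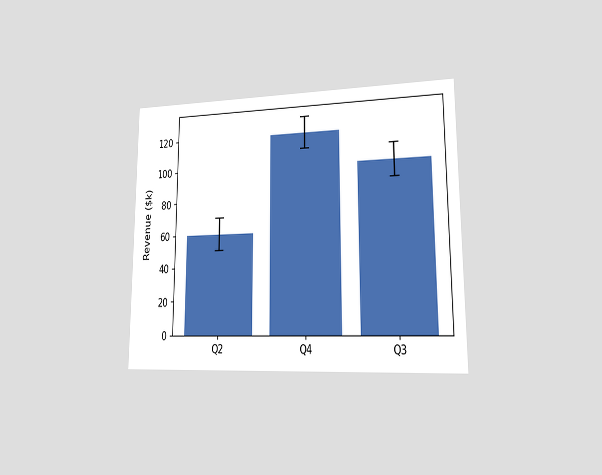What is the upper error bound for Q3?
The chart is viewed at a slight angle. The Q3 bar's upper whisker reaches $110k.

$110k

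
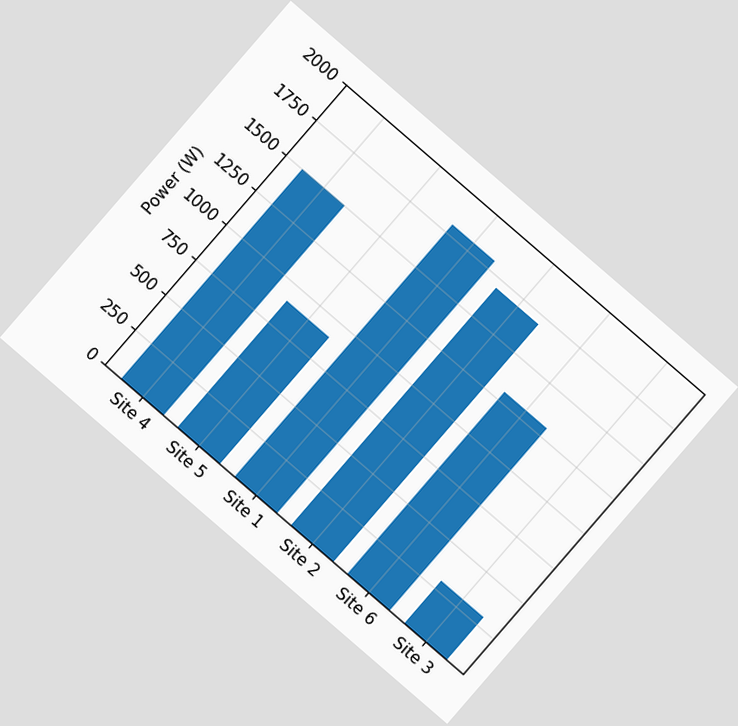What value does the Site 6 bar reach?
The chart is tilted about 41° clockwise. Reading along the chart's y-axis, the Site 6 bar reaches 1300W.

1300W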